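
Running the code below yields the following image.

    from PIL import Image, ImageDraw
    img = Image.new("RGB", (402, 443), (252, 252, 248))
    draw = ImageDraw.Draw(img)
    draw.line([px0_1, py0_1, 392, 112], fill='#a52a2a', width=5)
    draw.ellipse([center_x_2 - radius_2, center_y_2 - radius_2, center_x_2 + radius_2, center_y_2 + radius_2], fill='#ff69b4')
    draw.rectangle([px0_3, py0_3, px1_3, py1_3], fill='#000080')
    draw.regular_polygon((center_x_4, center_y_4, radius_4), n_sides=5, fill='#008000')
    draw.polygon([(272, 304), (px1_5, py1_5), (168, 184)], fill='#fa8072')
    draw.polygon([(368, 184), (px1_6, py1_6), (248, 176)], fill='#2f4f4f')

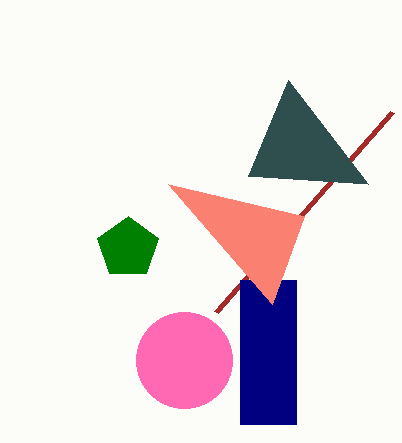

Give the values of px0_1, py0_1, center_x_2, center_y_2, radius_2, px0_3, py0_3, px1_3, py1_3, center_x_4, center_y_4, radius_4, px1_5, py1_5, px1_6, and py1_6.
px0_1 = 216; py0_1 = 312; center_x_2 = 184; center_y_2 = 360; radius_2 = 48; px0_3 = 240; py0_3 = 280; px1_3 = 296; py1_3 = 424; center_x_4 = 128; center_y_4 = 248; radius_4 = 32; px1_5 = 304; py1_5 = 216; px1_6 = 288; py1_6 = 80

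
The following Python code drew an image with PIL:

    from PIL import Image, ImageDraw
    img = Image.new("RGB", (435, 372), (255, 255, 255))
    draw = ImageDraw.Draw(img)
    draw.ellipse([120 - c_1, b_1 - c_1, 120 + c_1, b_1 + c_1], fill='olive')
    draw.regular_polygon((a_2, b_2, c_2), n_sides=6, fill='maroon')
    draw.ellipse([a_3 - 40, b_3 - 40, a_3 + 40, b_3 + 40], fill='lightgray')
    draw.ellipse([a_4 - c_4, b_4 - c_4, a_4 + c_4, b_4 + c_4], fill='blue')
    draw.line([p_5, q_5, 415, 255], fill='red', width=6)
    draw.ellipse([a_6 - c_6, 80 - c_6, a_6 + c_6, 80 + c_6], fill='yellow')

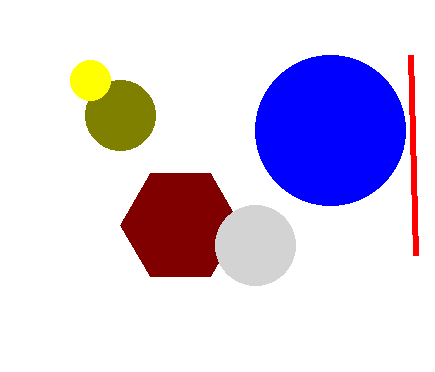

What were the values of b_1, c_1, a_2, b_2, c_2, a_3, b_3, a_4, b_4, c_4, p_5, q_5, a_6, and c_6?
b_1 = 115
c_1 = 35
a_2 = 180
b_2 = 225
c_2 = 60
a_3 = 255
b_3 = 245
a_4 = 330
b_4 = 130
c_4 = 75
p_5 = 410
q_5 = 55
a_6 = 90
c_6 = 20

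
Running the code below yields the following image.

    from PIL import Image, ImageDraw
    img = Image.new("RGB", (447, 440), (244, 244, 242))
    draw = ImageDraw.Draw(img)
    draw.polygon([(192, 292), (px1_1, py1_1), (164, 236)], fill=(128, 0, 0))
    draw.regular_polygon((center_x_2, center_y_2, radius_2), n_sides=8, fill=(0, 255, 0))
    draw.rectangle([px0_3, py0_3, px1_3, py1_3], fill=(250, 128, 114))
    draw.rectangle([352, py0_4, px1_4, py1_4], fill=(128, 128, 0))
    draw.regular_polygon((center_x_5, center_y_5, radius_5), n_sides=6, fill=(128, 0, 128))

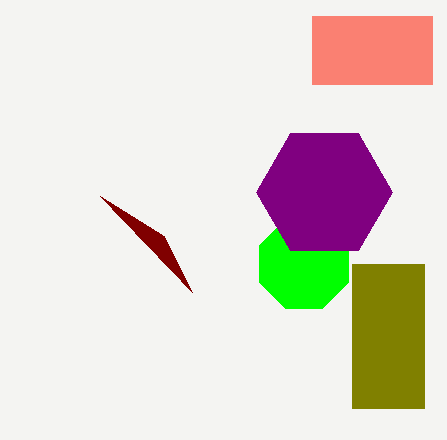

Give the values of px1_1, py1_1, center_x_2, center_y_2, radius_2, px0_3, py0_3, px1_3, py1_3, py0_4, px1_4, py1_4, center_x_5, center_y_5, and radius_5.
px1_1 = 100; py1_1 = 196; center_x_2 = 304; center_y_2 = 264; radius_2 = 48; px0_3 = 312; py0_3 = 16; px1_3 = 432; py1_3 = 84; py0_4 = 264; px1_4 = 424; py1_4 = 408; center_x_5 = 324; center_y_5 = 192; radius_5 = 68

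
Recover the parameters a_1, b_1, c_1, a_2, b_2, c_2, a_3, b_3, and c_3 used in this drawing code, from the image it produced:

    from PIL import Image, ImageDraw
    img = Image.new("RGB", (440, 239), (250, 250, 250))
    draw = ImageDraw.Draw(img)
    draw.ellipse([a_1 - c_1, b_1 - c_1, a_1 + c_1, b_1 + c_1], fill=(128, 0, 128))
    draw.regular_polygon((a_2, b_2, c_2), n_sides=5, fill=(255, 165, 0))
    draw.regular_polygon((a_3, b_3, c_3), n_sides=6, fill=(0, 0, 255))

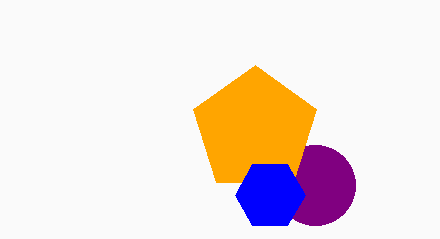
a_1 = 315; b_1 = 185; c_1 = 40; a_2 = 255; b_2 = 130; c_2 = 65; a_3 = 270; b_3 = 195; c_3 = 35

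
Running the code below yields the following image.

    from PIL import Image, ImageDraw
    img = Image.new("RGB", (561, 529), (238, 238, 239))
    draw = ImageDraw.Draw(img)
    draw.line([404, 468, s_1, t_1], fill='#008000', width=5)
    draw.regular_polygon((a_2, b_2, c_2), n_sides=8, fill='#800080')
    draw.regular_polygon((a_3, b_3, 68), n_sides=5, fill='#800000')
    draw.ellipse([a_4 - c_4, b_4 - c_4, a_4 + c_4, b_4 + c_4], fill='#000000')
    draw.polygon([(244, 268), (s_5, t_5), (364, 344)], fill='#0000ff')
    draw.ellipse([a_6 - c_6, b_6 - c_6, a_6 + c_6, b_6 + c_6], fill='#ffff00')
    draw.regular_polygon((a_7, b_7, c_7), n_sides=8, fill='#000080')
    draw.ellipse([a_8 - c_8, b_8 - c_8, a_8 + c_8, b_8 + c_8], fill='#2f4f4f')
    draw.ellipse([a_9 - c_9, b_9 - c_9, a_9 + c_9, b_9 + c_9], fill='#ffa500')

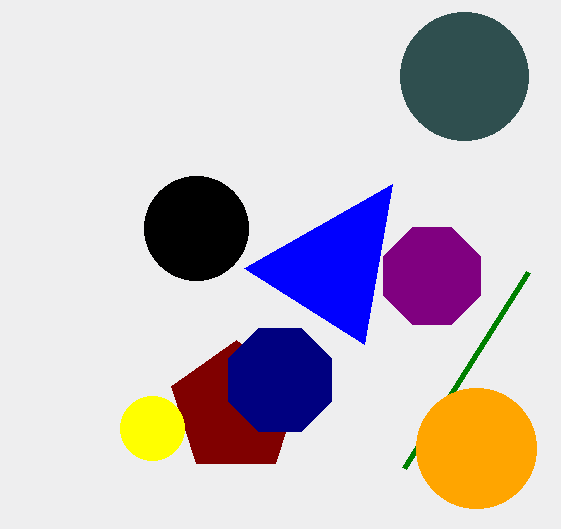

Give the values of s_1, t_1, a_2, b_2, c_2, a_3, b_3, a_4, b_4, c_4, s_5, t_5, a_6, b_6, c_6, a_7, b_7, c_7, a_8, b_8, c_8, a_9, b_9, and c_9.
s_1 = 528, t_1 = 272, a_2 = 432, b_2 = 276, c_2 = 52, a_3 = 236, b_3 = 408, a_4 = 196, b_4 = 228, c_4 = 52, s_5 = 392, t_5 = 184, a_6 = 152, b_6 = 428, c_6 = 32, a_7 = 280, b_7 = 380, c_7 = 56, a_8 = 464, b_8 = 76, c_8 = 64, a_9 = 476, b_9 = 448, c_9 = 60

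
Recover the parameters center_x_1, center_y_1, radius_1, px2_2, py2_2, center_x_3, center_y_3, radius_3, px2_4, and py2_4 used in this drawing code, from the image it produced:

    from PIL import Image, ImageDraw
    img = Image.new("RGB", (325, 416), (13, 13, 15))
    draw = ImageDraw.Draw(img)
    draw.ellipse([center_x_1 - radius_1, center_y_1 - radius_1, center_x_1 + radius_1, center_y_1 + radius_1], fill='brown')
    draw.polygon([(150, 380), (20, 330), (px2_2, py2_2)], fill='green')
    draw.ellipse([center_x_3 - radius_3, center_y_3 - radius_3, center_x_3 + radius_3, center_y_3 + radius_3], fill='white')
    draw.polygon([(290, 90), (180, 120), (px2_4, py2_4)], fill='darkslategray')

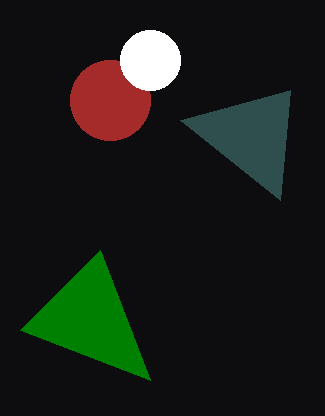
center_x_1 = 110
center_y_1 = 100
radius_1 = 40
px2_2 = 100
py2_2 = 250
center_x_3 = 150
center_y_3 = 60
radius_3 = 30
px2_4 = 280
py2_4 = 200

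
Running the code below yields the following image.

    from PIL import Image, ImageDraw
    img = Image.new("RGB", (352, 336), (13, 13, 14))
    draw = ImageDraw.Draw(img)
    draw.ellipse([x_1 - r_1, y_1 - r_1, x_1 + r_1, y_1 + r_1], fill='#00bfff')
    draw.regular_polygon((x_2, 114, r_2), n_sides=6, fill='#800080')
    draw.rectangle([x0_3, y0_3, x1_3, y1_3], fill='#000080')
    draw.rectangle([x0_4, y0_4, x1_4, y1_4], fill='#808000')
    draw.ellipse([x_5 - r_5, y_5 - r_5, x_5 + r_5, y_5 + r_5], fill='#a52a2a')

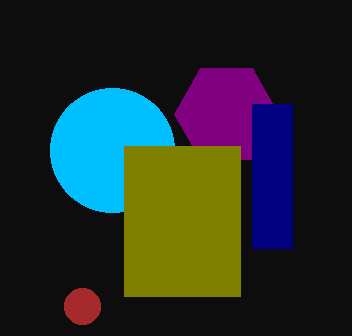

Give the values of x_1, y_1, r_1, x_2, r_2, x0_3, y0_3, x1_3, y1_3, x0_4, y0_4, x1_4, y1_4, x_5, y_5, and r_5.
x_1 = 112; y_1 = 150; r_1 = 62; x_2 = 226; r_2 = 52; x0_3 = 252; y0_3 = 104; x1_3 = 292; y1_3 = 248; x0_4 = 124; y0_4 = 146; x1_4 = 240; y1_4 = 296; x_5 = 82; y_5 = 306; r_5 = 18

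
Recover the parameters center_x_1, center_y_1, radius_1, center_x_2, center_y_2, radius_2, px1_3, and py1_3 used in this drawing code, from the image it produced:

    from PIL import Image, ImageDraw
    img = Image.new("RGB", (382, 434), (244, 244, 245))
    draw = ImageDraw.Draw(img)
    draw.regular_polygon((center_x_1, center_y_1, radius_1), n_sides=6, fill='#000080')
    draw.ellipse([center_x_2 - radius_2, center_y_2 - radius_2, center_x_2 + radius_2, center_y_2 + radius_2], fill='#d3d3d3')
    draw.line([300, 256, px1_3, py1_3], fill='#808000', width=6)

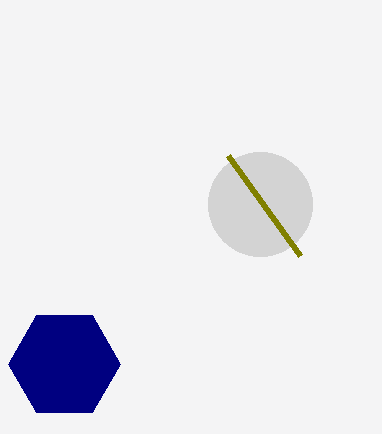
center_x_1 = 64; center_y_1 = 364; radius_1 = 56; center_x_2 = 260; center_y_2 = 204; radius_2 = 52; px1_3 = 228; py1_3 = 156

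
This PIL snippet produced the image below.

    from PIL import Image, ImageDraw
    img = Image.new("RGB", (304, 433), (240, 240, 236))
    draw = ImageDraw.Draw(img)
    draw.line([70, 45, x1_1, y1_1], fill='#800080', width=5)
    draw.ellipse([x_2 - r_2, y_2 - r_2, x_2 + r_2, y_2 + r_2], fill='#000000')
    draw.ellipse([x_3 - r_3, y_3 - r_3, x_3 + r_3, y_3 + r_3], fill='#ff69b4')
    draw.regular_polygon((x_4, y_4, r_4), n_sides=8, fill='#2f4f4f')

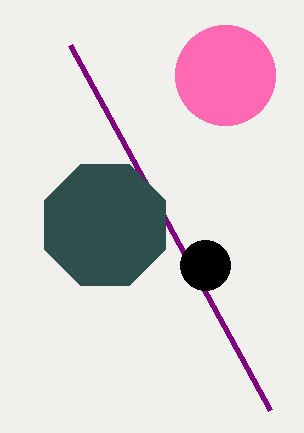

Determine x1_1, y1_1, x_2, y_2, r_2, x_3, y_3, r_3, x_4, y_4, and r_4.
x1_1 = 270, y1_1 = 410, x_2 = 205, y_2 = 265, r_2 = 25, x_3 = 225, y_3 = 75, r_3 = 50, x_4 = 105, y_4 = 225, r_4 = 65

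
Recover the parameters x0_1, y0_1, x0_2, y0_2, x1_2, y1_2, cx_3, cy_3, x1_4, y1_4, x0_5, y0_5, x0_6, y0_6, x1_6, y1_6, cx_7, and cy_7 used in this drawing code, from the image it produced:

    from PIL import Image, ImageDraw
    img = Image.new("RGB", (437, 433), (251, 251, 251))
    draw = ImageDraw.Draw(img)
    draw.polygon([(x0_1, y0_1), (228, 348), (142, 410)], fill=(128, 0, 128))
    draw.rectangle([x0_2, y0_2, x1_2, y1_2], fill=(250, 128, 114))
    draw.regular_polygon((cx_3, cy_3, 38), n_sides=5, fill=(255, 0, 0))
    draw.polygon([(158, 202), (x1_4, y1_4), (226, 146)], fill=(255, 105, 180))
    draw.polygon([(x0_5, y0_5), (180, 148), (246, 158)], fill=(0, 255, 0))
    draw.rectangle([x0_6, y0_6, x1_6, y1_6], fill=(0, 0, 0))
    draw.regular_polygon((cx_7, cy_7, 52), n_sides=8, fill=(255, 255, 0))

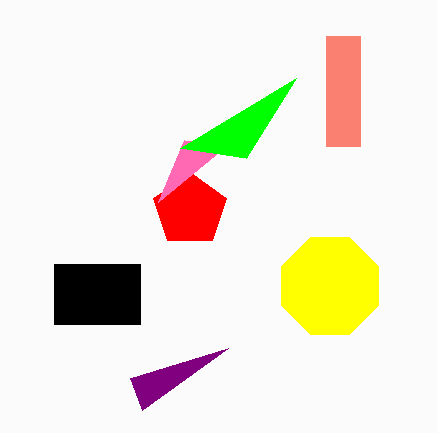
x0_1 = 130, y0_1 = 378, x0_2 = 326, y0_2 = 36, x1_2 = 360, y1_2 = 146, cx_3 = 190, cy_3 = 210, x1_4 = 184, y1_4 = 140, x0_5 = 296, y0_5 = 78, x0_6 = 54, y0_6 = 264, x1_6 = 140, y1_6 = 324, cx_7 = 330, cy_7 = 286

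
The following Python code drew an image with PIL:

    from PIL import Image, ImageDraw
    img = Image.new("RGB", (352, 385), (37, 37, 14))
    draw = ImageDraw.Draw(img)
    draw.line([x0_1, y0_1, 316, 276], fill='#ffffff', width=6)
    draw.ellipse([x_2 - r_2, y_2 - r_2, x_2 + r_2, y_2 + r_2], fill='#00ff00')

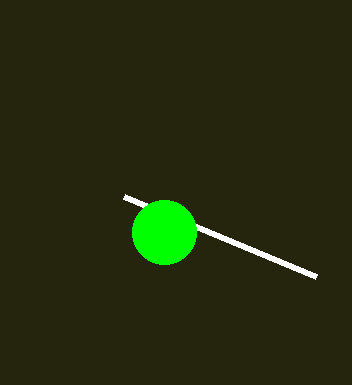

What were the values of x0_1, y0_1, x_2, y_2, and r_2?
x0_1 = 124, y0_1 = 196, x_2 = 164, y_2 = 232, r_2 = 32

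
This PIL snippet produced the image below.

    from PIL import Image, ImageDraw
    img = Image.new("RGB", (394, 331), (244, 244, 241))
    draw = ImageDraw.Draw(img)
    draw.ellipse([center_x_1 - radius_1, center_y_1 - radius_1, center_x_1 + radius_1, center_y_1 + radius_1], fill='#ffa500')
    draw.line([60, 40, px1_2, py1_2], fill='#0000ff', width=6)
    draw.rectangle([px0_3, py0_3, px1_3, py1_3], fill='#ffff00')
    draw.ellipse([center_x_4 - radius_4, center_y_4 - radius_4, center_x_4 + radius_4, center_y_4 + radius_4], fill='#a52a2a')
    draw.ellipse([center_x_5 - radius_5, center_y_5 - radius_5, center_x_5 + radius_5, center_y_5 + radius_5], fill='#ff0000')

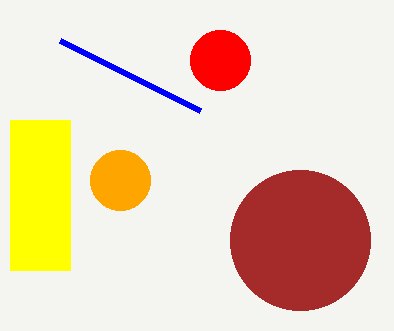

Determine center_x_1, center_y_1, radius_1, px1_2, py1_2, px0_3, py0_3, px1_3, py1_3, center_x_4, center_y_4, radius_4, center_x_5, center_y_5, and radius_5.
center_x_1 = 120
center_y_1 = 180
radius_1 = 30
px1_2 = 200
py1_2 = 110
px0_3 = 10
py0_3 = 120
px1_3 = 70
py1_3 = 270
center_x_4 = 300
center_y_4 = 240
radius_4 = 70
center_x_5 = 220
center_y_5 = 60
radius_5 = 30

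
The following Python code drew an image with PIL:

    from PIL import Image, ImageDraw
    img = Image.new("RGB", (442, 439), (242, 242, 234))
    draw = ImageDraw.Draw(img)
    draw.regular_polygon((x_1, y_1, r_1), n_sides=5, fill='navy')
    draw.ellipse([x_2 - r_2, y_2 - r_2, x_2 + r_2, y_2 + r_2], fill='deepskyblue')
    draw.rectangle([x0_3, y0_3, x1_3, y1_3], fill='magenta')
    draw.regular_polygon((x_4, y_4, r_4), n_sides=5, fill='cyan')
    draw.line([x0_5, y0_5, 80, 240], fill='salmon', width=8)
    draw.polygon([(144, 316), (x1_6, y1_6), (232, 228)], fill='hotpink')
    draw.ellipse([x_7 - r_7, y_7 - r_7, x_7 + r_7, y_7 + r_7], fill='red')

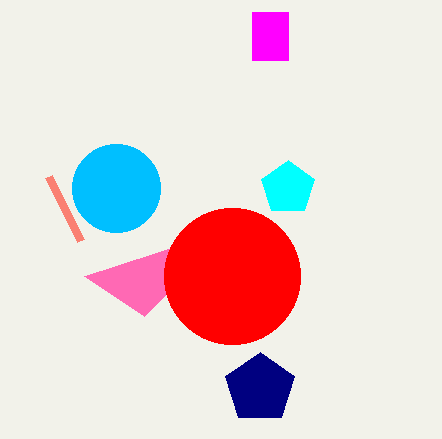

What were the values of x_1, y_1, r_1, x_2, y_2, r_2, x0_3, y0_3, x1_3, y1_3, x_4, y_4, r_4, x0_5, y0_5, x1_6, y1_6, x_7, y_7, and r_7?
x_1 = 260
y_1 = 388
r_1 = 36
x_2 = 116
y_2 = 188
r_2 = 44
x0_3 = 252
y0_3 = 12
x1_3 = 288
y1_3 = 60
x_4 = 288
y_4 = 188
r_4 = 28
x0_5 = 48
y0_5 = 176
x1_6 = 84
y1_6 = 276
x_7 = 232
y_7 = 276
r_7 = 68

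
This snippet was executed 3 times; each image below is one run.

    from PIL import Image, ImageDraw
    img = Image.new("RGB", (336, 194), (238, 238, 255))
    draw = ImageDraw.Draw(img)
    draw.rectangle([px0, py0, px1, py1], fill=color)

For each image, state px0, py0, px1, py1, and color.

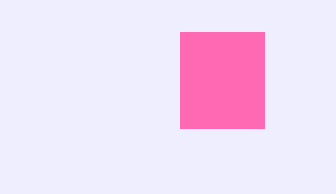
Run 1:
px0 = 180, py0 = 32, px1 = 264, py1 = 128, color = 'hotpink'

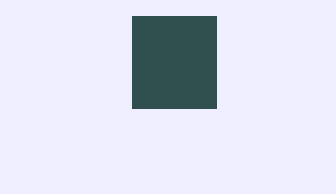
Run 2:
px0 = 132
py0 = 16
px1 = 216
py1 = 108
color = 'darkslategray'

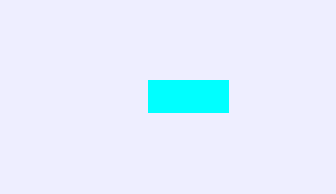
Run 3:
px0 = 148
py0 = 80
px1 = 228
py1 = 112
color = 'cyan'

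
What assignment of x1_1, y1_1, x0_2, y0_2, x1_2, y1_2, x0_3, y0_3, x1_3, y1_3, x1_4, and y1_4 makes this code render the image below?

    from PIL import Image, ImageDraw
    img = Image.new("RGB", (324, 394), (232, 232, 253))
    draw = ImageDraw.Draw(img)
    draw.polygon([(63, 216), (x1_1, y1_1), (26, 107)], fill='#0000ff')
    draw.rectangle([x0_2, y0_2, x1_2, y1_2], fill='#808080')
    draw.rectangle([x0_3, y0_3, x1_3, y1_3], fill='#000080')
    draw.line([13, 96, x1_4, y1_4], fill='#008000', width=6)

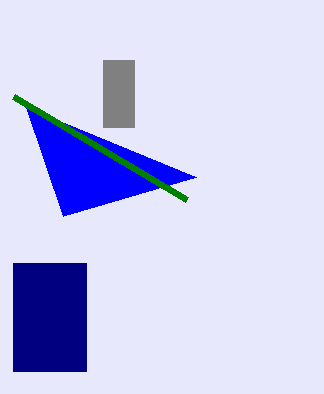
x1_1 = 196
y1_1 = 177
x0_2 = 103
y0_2 = 60
x1_2 = 134
y1_2 = 127
x0_3 = 13
y0_3 = 263
x1_3 = 86
y1_3 = 371
x1_4 = 186
y1_4 = 199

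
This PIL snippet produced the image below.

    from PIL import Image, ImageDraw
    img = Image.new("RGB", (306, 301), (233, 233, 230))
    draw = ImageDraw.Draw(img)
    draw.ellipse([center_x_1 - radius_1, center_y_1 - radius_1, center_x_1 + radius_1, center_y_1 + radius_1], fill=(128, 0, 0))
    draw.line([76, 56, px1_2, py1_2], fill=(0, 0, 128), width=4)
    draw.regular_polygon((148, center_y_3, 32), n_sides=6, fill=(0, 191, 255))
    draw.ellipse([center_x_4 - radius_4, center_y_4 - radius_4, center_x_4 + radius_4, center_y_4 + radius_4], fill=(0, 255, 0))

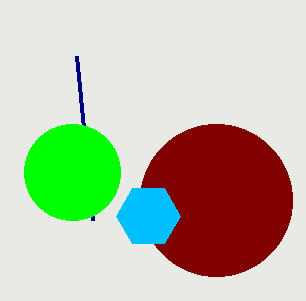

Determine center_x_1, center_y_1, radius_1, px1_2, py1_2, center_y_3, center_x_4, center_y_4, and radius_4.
center_x_1 = 216; center_y_1 = 200; radius_1 = 76; px1_2 = 92; py1_2 = 220; center_y_3 = 216; center_x_4 = 72; center_y_4 = 172; radius_4 = 48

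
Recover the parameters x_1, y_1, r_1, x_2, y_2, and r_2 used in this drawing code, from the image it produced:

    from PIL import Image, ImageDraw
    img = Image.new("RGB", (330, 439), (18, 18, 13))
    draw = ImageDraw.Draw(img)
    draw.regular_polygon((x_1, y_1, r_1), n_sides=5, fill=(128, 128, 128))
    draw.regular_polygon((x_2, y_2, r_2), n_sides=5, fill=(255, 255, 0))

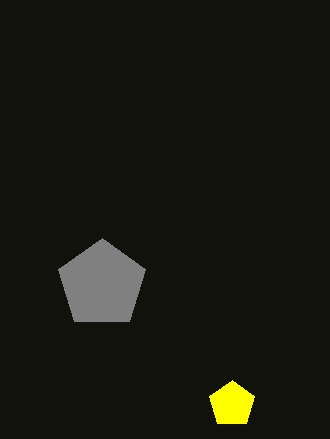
x_1 = 102
y_1 = 284
r_1 = 46
x_2 = 232
y_2 = 404
r_2 = 24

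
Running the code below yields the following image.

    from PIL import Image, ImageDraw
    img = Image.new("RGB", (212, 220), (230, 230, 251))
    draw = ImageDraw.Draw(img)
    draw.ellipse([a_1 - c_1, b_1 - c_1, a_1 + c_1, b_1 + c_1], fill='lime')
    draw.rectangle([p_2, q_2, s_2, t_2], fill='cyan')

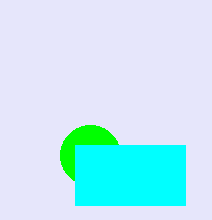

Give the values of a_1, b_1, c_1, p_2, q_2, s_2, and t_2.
a_1 = 90, b_1 = 155, c_1 = 30, p_2 = 75, q_2 = 145, s_2 = 185, t_2 = 205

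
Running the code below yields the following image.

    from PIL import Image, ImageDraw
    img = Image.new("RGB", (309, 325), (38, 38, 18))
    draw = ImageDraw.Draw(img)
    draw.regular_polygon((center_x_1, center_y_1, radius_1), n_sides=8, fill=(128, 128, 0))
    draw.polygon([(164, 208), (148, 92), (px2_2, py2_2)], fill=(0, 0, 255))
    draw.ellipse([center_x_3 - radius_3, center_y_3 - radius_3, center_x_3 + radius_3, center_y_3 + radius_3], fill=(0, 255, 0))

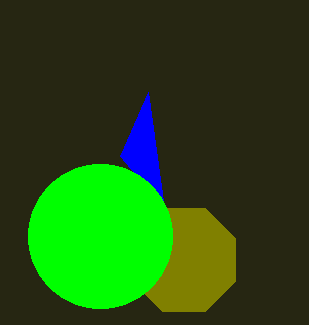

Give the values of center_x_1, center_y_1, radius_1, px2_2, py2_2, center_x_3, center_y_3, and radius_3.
center_x_1 = 184
center_y_1 = 260
radius_1 = 56
px2_2 = 120
py2_2 = 156
center_x_3 = 100
center_y_3 = 236
radius_3 = 72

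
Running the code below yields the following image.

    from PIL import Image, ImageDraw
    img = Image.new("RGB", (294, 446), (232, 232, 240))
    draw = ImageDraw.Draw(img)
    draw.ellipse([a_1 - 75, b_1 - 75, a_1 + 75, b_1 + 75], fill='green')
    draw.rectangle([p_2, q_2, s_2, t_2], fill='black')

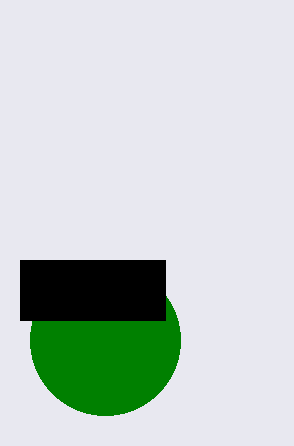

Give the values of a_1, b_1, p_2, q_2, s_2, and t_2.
a_1 = 105
b_1 = 340
p_2 = 20
q_2 = 260
s_2 = 165
t_2 = 320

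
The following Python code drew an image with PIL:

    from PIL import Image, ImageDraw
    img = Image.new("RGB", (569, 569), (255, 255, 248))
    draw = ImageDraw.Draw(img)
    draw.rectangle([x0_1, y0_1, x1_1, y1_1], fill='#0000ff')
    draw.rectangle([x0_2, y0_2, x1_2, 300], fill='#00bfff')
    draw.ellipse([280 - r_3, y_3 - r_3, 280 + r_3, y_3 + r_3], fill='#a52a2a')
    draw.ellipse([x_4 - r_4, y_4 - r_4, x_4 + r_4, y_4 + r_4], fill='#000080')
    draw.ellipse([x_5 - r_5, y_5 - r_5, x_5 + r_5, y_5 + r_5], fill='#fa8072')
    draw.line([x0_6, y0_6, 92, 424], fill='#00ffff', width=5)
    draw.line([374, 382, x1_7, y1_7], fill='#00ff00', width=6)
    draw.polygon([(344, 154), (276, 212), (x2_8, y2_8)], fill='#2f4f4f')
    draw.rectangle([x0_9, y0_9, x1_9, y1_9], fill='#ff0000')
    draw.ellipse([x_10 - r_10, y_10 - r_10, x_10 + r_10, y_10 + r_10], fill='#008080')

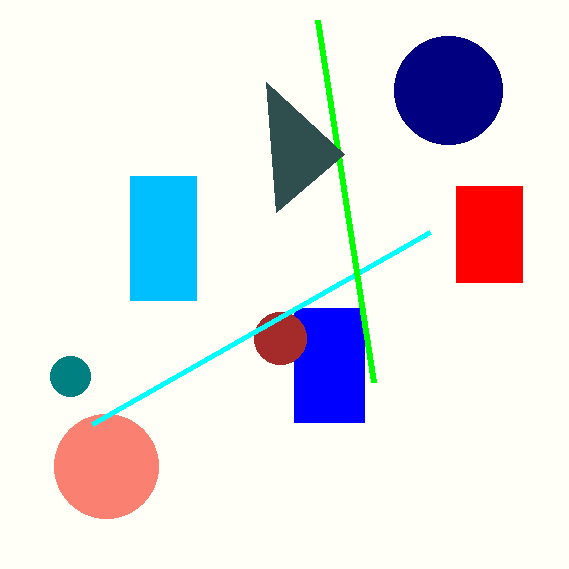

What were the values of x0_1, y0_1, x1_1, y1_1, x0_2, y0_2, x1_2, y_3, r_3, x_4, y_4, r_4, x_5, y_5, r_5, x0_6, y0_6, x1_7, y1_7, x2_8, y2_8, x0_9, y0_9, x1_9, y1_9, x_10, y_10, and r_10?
x0_1 = 294, y0_1 = 308, x1_1 = 364, y1_1 = 422, x0_2 = 130, y0_2 = 176, x1_2 = 196, y_3 = 338, r_3 = 26, x_4 = 448, y_4 = 90, r_4 = 54, x_5 = 106, y_5 = 466, r_5 = 52, x0_6 = 430, y0_6 = 232, x1_7 = 318, y1_7 = 20, x2_8 = 266, y2_8 = 82, x0_9 = 456, y0_9 = 186, x1_9 = 522, y1_9 = 282, x_10 = 70, y_10 = 376, r_10 = 20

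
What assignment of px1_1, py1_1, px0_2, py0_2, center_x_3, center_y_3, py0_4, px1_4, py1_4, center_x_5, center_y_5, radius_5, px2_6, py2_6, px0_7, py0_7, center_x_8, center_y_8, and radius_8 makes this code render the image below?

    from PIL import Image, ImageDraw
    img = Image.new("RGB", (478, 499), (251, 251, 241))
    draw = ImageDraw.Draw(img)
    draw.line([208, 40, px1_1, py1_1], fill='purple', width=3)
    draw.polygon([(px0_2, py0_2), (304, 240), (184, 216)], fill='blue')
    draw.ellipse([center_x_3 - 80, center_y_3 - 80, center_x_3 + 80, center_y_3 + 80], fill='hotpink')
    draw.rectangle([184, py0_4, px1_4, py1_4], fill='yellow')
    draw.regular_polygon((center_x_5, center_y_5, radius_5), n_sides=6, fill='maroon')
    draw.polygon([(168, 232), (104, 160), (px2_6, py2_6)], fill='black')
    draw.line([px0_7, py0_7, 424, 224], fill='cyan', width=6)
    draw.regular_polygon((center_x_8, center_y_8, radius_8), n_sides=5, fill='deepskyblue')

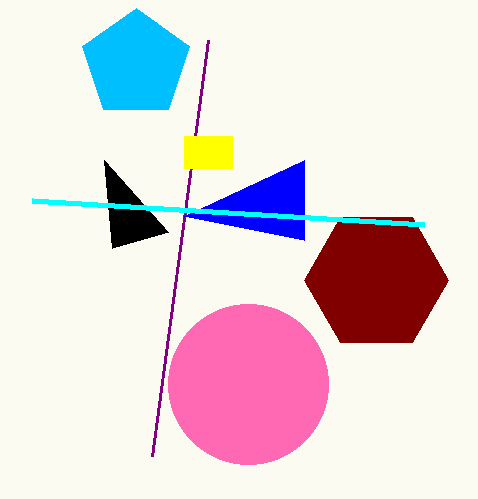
px1_1 = 152
py1_1 = 456
px0_2 = 304
py0_2 = 160
center_x_3 = 248
center_y_3 = 384
py0_4 = 136
px1_4 = 232
py1_4 = 168
center_x_5 = 376
center_y_5 = 280
radius_5 = 72
px2_6 = 112
py2_6 = 248
px0_7 = 32
py0_7 = 200
center_x_8 = 136
center_y_8 = 64
radius_8 = 56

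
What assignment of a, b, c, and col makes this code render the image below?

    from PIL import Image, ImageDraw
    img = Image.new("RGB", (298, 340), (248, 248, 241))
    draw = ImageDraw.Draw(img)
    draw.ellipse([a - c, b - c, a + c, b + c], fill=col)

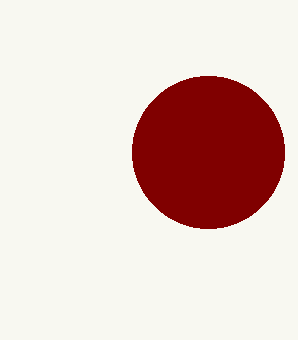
a = 208; b = 152; c = 76; col = 'maroon'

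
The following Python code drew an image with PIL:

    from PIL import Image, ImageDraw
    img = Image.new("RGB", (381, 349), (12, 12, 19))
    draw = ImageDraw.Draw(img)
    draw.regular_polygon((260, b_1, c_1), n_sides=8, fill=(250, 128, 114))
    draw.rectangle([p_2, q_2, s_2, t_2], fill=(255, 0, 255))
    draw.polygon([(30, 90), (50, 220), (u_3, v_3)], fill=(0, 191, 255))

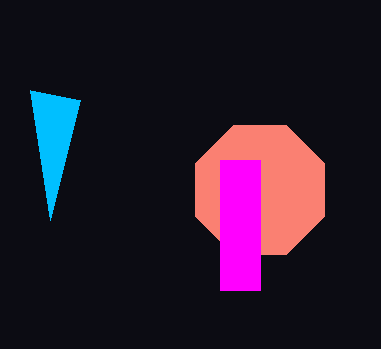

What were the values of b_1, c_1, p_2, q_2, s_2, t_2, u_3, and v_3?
b_1 = 190
c_1 = 70
p_2 = 220
q_2 = 160
s_2 = 260
t_2 = 290
u_3 = 80
v_3 = 100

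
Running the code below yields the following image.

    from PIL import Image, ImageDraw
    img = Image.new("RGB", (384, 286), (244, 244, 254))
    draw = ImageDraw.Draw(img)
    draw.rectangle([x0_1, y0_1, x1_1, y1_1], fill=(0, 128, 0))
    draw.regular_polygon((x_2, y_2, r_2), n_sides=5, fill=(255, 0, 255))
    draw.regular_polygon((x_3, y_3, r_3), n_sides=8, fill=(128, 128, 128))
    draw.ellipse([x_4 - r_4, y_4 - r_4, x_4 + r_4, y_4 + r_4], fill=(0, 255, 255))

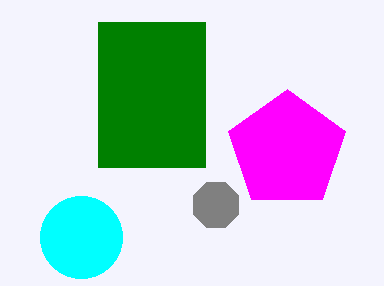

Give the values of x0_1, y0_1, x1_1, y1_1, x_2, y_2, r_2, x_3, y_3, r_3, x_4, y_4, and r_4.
x0_1 = 98; y0_1 = 22; x1_1 = 205; y1_1 = 167; x_2 = 287; y_2 = 150; r_2 = 61; x_3 = 216; y_3 = 205; r_3 = 24; x_4 = 81; y_4 = 237; r_4 = 41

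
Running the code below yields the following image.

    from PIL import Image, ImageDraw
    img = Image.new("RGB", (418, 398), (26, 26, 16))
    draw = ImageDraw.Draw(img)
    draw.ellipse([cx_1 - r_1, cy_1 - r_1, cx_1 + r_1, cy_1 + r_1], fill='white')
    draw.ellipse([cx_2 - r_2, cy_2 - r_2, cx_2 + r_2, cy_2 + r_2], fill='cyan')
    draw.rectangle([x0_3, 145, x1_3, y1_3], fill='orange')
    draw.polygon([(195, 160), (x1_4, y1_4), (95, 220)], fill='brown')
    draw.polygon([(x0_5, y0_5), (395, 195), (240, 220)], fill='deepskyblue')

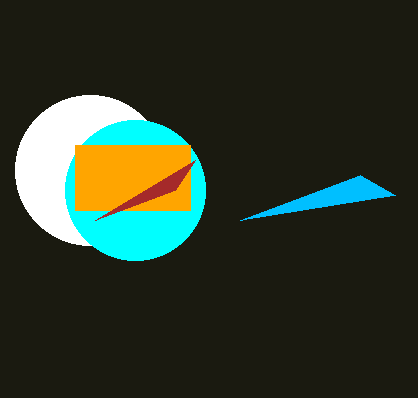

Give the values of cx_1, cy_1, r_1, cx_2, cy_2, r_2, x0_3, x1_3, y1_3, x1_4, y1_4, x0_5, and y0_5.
cx_1 = 90; cy_1 = 170; r_1 = 75; cx_2 = 135; cy_2 = 190; r_2 = 70; x0_3 = 75; x1_3 = 190; y1_3 = 210; x1_4 = 175; y1_4 = 190; x0_5 = 360; y0_5 = 175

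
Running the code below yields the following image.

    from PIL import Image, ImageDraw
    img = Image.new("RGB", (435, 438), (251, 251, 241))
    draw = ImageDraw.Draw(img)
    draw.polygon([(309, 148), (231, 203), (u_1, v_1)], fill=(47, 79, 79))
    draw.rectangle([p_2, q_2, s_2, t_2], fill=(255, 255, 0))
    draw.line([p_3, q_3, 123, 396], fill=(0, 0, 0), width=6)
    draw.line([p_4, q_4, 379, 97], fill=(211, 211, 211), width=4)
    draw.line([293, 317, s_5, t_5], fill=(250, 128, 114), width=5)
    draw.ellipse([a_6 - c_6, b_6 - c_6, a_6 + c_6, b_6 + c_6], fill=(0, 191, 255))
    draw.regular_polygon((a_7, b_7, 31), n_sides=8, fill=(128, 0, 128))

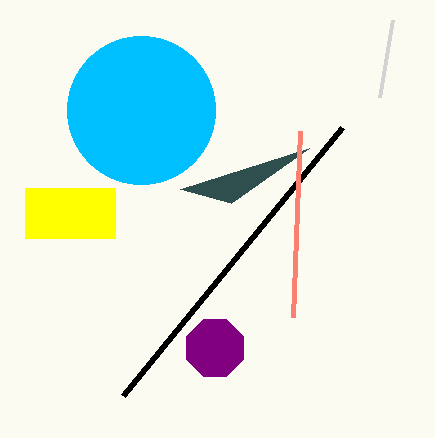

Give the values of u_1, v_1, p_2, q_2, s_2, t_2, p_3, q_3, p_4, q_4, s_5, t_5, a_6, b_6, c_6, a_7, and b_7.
u_1 = 180, v_1 = 189, p_2 = 25, q_2 = 188, s_2 = 115, t_2 = 238, p_3 = 342, q_3 = 128, p_4 = 392, q_4 = 20, s_5 = 300, t_5 = 131, a_6 = 141, b_6 = 110, c_6 = 74, a_7 = 215, b_7 = 348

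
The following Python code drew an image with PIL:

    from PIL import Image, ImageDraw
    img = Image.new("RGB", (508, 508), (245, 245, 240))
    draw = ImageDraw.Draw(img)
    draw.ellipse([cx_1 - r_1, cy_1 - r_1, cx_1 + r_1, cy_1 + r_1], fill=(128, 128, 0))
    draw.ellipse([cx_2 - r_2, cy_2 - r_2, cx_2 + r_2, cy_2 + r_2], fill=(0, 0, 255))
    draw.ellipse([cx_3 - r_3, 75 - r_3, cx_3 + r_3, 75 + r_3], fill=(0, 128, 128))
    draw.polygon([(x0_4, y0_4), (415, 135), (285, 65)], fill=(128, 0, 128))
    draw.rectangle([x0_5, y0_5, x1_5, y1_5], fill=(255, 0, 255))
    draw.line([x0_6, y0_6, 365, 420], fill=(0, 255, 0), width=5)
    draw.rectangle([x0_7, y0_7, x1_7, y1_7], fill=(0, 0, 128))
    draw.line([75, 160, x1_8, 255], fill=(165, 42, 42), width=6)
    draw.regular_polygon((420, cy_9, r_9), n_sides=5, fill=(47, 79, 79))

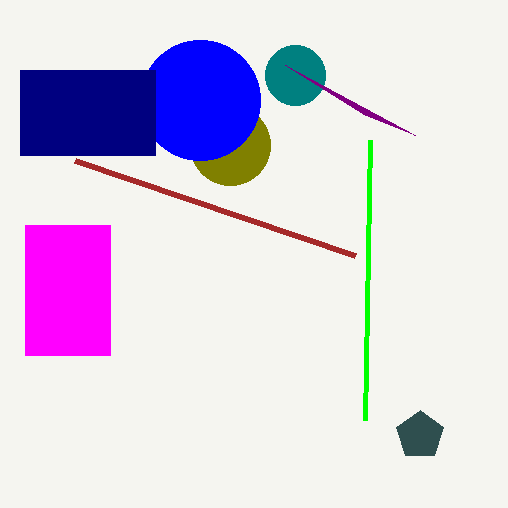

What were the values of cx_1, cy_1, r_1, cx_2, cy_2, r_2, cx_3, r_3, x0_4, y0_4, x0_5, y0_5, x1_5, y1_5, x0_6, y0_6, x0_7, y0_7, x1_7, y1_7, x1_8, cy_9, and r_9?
cx_1 = 230; cy_1 = 145; r_1 = 40; cx_2 = 200; cy_2 = 100; r_2 = 60; cx_3 = 295; r_3 = 30; x0_4 = 365; y0_4 = 115; x0_5 = 25; y0_5 = 225; x1_5 = 110; y1_5 = 355; x0_6 = 370; y0_6 = 140; x0_7 = 20; y0_7 = 70; x1_7 = 155; y1_7 = 155; x1_8 = 355; cy_9 = 435; r_9 = 25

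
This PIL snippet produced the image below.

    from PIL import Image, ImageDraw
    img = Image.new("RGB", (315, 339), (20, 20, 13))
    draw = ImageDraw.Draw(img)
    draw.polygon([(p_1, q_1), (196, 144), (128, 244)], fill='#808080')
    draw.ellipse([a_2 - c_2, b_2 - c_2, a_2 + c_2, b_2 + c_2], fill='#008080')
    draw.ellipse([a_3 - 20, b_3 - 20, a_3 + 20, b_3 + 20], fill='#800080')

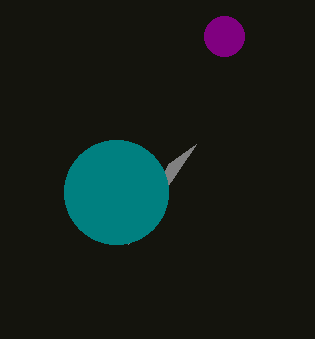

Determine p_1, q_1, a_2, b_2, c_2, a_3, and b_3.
p_1 = 168
q_1 = 164
a_2 = 116
b_2 = 192
c_2 = 52
a_3 = 224
b_3 = 36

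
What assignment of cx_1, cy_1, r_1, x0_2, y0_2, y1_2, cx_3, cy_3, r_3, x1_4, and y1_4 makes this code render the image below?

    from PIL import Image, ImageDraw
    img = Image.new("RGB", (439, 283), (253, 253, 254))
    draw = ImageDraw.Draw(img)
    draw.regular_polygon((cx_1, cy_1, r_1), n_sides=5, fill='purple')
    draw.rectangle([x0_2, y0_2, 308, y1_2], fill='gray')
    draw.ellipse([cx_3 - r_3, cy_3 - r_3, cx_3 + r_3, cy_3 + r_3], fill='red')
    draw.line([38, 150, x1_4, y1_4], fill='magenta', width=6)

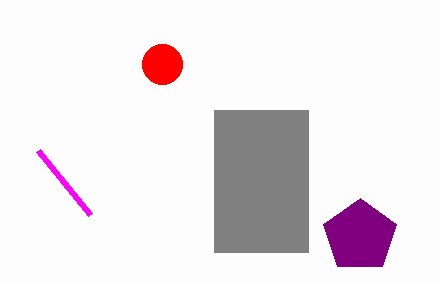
cx_1 = 360, cy_1 = 236, r_1 = 38, x0_2 = 214, y0_2 = 110, y1_2 = 252, cx_3 = 162, cy_3 = 64, r_3 = 20, x1_4 = 90, y1_4 = 214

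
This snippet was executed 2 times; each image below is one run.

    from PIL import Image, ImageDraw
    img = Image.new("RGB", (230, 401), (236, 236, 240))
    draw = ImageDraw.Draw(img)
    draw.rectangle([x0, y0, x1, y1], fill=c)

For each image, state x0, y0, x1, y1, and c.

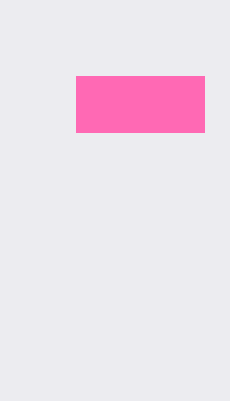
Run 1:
x0 = 76
y0 = 76
x1 = 204
y1 = 132
c = 'hotpink'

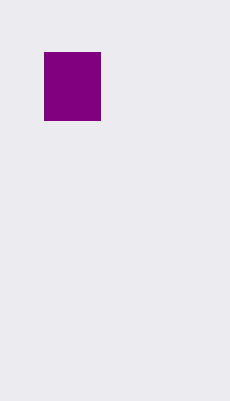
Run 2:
x0 = 44
y0 = 52
x1 = 100
y1 = 120
c = 'purple'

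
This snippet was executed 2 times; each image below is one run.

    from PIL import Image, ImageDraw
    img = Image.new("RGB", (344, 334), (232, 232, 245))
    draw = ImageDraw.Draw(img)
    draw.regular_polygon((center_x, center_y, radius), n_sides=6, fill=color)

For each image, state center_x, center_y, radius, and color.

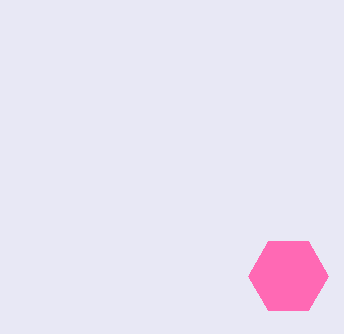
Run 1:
center_x = 288; center_y = 276; radius = 40; color = 'hotpink'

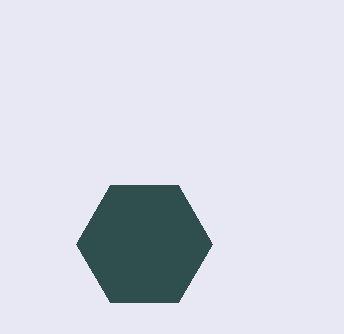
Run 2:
center_x = 144
center_y = 244
radius = 68
color = 'darkslategray'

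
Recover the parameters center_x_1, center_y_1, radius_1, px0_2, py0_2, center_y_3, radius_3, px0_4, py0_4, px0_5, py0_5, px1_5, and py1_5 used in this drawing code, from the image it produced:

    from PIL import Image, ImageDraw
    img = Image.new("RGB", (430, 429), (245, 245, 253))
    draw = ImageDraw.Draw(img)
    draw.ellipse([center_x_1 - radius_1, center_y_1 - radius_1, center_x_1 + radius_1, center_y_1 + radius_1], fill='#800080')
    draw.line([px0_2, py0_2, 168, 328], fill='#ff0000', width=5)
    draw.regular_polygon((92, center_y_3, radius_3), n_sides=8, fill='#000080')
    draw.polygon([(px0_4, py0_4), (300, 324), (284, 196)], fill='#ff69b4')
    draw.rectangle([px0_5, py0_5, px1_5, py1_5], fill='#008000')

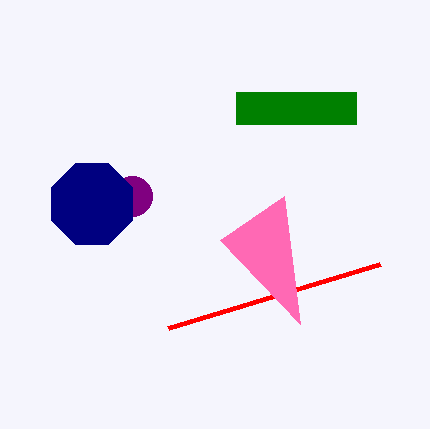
center_x_1 = 132; center_y_1 = 196; radius_1 = 20; px0_2 = 380; py0_2 = 264; center_y_3 = 204; radius_3 = 44; px0_4 = 220; py0_4 = 240; px0_5 = 236; py0_5 = 92; px1_5 = 356; py1_5 = 124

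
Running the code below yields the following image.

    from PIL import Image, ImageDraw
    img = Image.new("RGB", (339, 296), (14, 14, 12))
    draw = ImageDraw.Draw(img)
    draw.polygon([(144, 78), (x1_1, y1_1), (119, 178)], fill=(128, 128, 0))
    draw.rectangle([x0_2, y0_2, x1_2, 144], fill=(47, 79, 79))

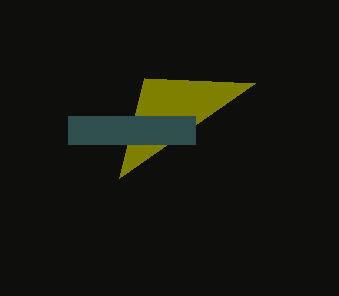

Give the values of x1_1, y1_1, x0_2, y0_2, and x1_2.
x1_1 = 255
y1_1 = 83
x0_2 = 68
y0_2 = 116
x1_2 = 195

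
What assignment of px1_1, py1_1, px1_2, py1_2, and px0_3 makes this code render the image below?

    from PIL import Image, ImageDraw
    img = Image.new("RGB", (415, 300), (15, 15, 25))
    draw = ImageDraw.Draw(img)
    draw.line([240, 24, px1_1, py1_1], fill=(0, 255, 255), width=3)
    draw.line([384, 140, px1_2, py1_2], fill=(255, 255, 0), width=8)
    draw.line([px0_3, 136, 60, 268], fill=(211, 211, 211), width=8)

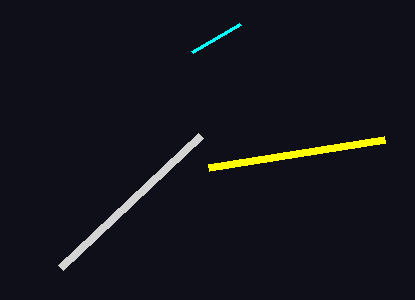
px1_1 = 192
py1_1 = 52
px1_2 = 208
py1_2 = 168
px0_3 = 200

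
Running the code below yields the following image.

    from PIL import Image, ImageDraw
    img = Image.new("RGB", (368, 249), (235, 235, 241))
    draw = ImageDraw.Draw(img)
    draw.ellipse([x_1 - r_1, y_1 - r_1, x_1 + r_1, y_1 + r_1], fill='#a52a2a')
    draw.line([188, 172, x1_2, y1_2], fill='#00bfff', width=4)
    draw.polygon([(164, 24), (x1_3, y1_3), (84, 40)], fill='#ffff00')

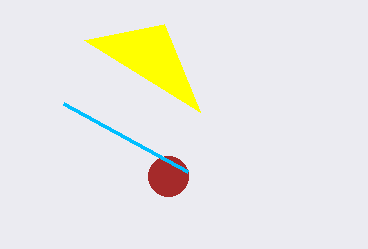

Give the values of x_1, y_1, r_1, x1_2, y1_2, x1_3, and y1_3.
x_1 = 168, y_1 = 176, r_1 = 20, x1_2 = 64, y1_2 = 104, x1_3 = 200, y1_3 = 112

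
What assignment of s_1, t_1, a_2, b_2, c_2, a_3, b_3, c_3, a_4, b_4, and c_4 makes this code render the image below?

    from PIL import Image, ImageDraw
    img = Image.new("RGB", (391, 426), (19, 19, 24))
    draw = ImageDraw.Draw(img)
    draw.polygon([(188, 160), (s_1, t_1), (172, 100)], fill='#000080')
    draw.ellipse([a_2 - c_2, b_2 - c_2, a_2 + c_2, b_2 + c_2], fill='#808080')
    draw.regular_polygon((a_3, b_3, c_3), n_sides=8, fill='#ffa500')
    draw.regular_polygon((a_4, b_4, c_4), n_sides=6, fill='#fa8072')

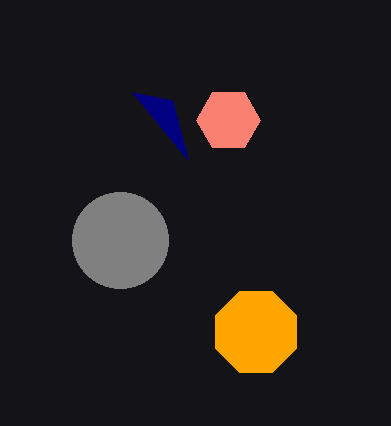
s_1 = 132
t_1 = 92
a_2 = 120
b_2 = 240
c_2 = 48
a_3 = 256
b_3 = 332
c_3 = 44
a_4 = 228
b_4 = 120
c_4 = 32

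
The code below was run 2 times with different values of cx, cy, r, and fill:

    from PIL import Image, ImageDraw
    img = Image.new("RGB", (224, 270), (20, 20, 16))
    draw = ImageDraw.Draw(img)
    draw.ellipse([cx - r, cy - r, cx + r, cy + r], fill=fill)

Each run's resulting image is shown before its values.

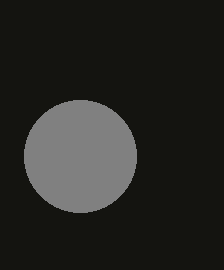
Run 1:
cx = 80
cy = 156
r = 56
fill = 'gray'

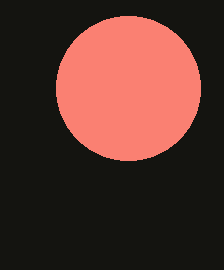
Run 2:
cx = 128
cy = 88
r = 72
fill = 'salmon'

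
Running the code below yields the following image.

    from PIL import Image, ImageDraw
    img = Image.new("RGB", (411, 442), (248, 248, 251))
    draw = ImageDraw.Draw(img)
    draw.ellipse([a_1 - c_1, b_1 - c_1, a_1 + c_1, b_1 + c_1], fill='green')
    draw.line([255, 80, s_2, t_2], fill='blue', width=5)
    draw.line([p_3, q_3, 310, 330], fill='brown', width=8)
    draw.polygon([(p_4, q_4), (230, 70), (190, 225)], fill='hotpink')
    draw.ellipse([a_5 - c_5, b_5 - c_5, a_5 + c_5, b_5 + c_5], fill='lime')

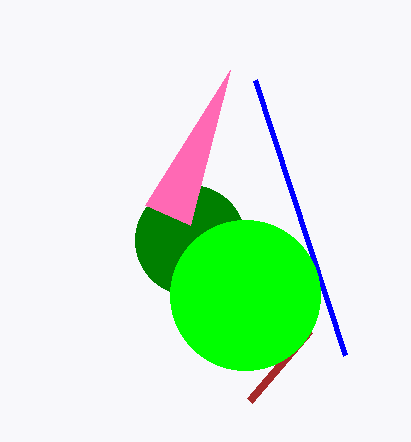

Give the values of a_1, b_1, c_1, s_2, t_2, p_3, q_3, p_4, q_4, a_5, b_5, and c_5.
a_1 = 190, b_1 = 240, c_1 = 55, s_2 = 345, t_2 = 355, p_3 = 250, q_3 = 400, p_4 = 145, q_4 = 205, a_5 = 245, b_5 = 295, c_5 = 75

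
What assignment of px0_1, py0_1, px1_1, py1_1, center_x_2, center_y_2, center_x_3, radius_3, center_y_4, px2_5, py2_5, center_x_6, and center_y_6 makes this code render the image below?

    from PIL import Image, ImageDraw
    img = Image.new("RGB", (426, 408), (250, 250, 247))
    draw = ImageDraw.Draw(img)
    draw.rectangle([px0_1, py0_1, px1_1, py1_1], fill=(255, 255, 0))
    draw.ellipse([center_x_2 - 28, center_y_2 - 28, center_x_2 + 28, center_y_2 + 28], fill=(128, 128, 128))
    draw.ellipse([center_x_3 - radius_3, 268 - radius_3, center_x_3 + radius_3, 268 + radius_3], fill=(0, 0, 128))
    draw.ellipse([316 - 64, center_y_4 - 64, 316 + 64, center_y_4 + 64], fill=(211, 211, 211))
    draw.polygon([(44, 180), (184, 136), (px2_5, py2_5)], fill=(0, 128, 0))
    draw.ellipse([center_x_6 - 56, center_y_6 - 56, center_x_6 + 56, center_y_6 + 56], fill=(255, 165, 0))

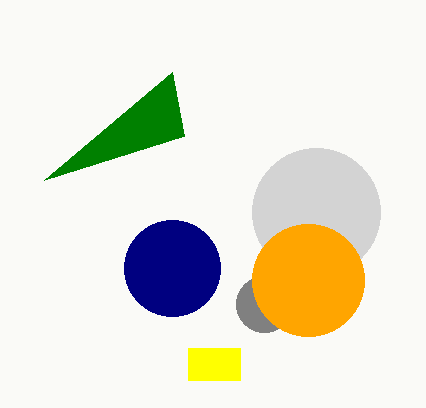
px0_1 = 188; py0_1 = 348; px1_1 = 240; py1_1 = 380; center_x_2 = 264; center_y_2 = 304; center_x_3 = 172; radius_3 = 48; center_y_4 = 212; px2_5 = 172; py2_5 = 72; center_x_6 = 308; center_y_6 = 280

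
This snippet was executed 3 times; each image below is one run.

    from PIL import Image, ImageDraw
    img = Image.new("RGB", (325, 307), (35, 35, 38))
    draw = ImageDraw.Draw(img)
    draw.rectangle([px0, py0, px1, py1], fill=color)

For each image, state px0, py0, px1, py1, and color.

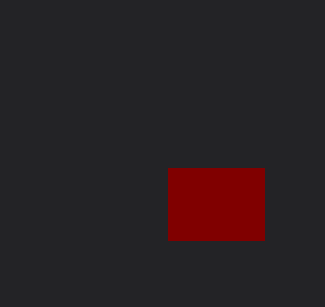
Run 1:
px0 = 168, py0 = 168, px1 = 264, py1 = 240, color = 'maroon'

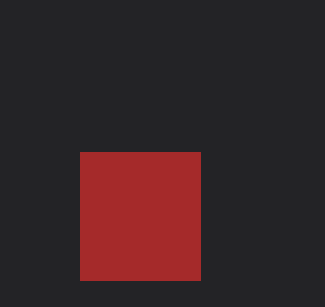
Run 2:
px0 = 80
py0 = 152
px1 = 200
py1 = 280
color = 'brown'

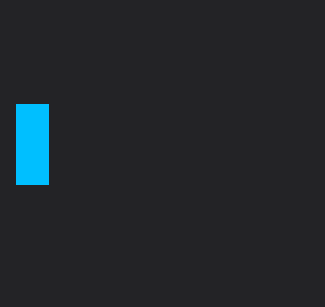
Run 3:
px0 = 16; py0 = 104; px1 = 48; py1 = 184; color = 'deepskyblue'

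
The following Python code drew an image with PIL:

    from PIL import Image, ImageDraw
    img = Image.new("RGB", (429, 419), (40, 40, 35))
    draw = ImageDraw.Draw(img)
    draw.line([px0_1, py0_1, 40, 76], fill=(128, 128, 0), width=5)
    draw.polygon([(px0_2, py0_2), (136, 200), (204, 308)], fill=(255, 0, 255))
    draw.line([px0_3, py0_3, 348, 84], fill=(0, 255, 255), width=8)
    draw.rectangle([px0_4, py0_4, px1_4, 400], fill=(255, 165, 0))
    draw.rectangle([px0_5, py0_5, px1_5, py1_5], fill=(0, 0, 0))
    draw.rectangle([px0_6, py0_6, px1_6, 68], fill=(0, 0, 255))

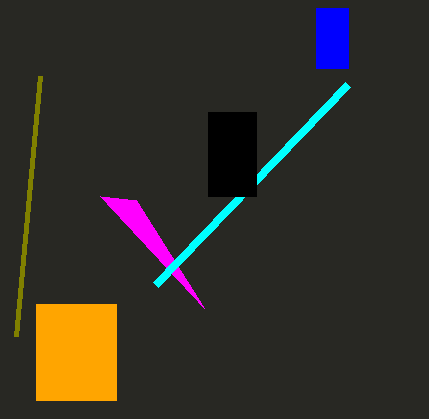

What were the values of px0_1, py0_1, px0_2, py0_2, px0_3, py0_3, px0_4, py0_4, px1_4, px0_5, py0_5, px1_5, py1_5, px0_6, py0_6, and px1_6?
px0_1 = 16
py0_1 = 336
px0_2 = 100
py0_2 = 196
px0_3 = 156
py0_3 = 284
px0_4 = 36
py0_4 = 304
px1_4 = 116
px0_5 = 208
py0_5 = 112
px1_5 = 256
py1_5 = 196
px0_6 = 316
py0_6 = 8
px1_6 = 348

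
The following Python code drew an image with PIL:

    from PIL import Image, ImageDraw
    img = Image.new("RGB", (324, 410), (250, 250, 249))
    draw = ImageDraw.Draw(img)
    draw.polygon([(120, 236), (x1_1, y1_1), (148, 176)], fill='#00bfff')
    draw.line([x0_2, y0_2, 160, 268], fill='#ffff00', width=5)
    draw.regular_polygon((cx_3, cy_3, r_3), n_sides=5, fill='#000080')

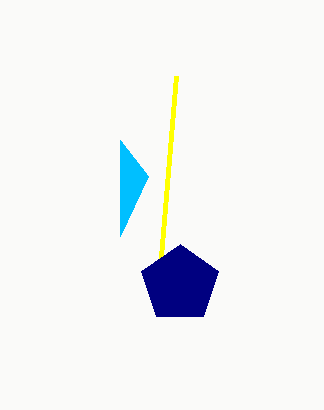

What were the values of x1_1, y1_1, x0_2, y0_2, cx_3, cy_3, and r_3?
x1_1 = 120
y1_1 = 140
x0_2 = 176
y0_2 = 76
cx_3 = 180
cy_3 = 284
r_3 = 40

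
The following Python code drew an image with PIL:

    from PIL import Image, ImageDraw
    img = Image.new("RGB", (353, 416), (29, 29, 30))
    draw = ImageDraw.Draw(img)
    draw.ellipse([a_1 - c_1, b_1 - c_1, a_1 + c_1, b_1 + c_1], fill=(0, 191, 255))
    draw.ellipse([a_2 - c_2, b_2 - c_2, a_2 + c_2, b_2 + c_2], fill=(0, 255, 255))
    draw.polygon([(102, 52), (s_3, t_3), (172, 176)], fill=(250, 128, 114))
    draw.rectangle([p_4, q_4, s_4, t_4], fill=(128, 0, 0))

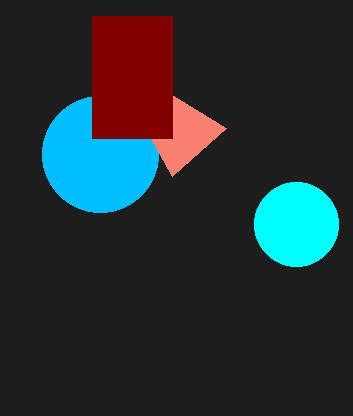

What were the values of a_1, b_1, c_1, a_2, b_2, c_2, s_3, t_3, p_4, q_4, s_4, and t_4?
a_1 = 100, b_1 = 154, c_1 = 58, a_2 = 296, b_2 = 224, c_2 = 42, s_3 = 226, t_3 = 128, p_4 = 92, q_4 = 16, s_4 = 172, t_4 = 138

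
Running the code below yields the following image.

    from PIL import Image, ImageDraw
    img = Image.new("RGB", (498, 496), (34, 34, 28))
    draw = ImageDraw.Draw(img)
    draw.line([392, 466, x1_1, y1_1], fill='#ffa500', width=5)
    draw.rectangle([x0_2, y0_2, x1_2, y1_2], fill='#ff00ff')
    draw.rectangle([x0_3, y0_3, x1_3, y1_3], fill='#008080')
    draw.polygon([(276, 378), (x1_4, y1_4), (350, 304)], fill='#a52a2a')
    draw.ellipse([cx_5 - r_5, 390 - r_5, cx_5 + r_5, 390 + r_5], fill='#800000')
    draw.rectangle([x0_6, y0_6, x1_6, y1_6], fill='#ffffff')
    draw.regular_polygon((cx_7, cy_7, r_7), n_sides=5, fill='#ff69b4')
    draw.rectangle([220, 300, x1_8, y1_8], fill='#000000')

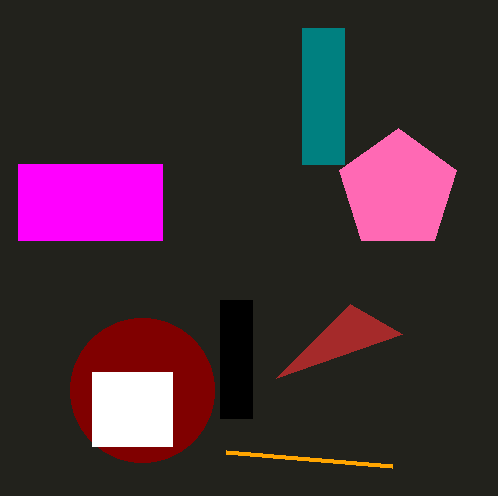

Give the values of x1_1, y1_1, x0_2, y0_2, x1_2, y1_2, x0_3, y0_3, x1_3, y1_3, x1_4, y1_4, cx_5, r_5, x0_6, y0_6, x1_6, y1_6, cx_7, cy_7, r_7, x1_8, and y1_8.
x1_1 = 226, y1_1 = 452, x0_2 = 18, y0_2 = 164, x1_2 = 162, y1_2 = 240, x0_3 = 302, y0_3 = 28, x1_3 = 344, y1_3 = 164, x1_4 = 402, y1_4 = 334, cx_5 = 142, r_5 = 72, x0_6 = 92, y0_6 = 372, x1_6 = 172, y1_6 = 446, cx_7 = 398, cy_7 = 190, r_7 = 62, x1_8 = 252, y1_8 = 418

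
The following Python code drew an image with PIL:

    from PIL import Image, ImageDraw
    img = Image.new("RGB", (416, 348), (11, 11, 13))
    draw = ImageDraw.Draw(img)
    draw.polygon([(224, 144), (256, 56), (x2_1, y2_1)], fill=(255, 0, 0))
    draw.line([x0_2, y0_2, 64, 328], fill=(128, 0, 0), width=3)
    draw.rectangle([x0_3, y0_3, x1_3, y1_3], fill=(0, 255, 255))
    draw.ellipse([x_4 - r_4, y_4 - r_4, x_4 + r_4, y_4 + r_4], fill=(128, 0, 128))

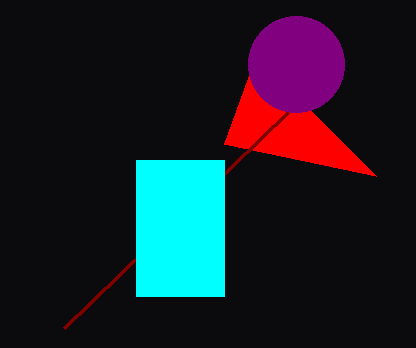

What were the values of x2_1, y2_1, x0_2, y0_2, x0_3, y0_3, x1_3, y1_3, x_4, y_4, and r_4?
x2_1 = 376; y2_1 = 176; x0_2 = 288; y0_2 = 112; x0_3 = 136; y0_3 = 160; x1_3 = 224; y1_3 = 296; x_4 = 296; y_4 = 64; r_4 = 48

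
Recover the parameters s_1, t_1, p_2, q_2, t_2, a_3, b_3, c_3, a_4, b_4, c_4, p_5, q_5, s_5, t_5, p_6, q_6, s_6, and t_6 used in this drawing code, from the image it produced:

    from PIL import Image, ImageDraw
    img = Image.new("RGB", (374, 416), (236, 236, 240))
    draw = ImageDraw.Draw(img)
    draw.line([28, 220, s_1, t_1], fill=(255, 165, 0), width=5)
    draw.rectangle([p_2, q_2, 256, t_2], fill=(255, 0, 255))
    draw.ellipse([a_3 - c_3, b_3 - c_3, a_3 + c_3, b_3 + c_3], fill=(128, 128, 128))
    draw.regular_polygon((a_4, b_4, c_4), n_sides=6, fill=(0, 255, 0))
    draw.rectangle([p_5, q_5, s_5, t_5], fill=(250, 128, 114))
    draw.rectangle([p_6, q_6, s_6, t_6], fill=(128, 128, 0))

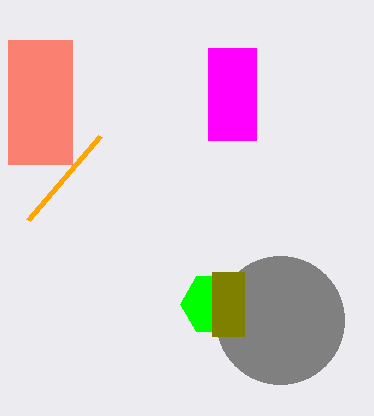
s_1 = 100, t_1 = 136, p_2 = 208, q_2 = 48, t_2 = 140, a_3 = 280, b_3 = 320, c_3 = 64, a_4 = 212, b_4 = 304, c_4 = 32, p_5 = 8, q_5 = 40, s_5 = 72, t_5 = 164, p_6 = 212, q_6 = 272, s_6 = 244, t_6 = 336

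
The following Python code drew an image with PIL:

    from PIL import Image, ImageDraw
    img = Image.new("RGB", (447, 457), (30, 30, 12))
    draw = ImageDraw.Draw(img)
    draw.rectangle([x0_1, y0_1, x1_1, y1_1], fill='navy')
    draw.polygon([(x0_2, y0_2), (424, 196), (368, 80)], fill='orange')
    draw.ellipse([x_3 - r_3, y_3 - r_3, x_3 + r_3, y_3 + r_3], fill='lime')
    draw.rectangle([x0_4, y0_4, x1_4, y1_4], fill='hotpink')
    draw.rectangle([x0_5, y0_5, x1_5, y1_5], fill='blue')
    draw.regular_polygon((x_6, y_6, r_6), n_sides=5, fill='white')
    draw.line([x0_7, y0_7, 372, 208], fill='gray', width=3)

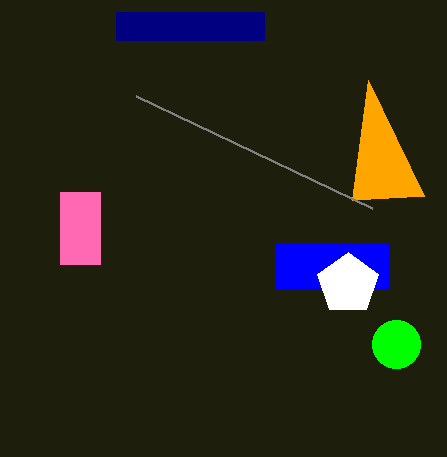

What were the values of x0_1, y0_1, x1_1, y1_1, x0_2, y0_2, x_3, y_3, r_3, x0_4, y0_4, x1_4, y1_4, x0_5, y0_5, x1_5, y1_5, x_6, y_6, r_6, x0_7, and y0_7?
x0_1 = 116
y0_1 = 12
x1_1 = 264
y1_1 = 40
x0_2 = 352
y0_2 = 200
x_3 = 396
y_3 = 344
r_3 = 24
x0_4 = 60
y0_4 = 192
x1_4 = 100
y1_4 = 264
x0_5 = 276
y0_5 = 244
x1_5 = 388
y1_5 = 288
x_6 = 348
y_6 = 284
r_6 = 32
x0_7 = 136
y0_7 = 96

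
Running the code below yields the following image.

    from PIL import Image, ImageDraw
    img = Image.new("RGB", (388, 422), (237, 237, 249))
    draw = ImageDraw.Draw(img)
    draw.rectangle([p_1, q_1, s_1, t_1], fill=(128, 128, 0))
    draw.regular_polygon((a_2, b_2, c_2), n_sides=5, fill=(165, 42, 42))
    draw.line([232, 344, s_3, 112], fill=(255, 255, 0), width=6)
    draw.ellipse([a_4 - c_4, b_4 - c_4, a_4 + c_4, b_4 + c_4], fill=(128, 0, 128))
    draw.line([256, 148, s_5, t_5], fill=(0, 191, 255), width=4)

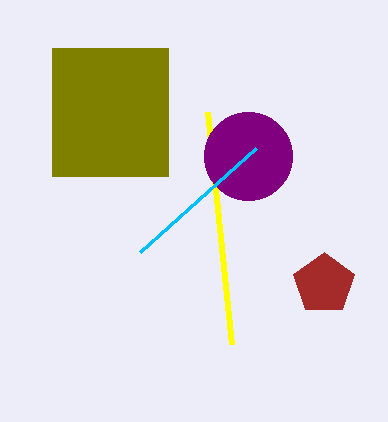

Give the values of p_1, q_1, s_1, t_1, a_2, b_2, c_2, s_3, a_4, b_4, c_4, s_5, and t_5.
p_1 = 52, q_1 = 48, s_1 = 168, t_1 = 176, a_2 = 324, b_2 = 284, c_2 = 32, s_3 = 208, a_4 = 248, b_4 = 156, c_4 = 44, s_5 = 140, t_5 = 252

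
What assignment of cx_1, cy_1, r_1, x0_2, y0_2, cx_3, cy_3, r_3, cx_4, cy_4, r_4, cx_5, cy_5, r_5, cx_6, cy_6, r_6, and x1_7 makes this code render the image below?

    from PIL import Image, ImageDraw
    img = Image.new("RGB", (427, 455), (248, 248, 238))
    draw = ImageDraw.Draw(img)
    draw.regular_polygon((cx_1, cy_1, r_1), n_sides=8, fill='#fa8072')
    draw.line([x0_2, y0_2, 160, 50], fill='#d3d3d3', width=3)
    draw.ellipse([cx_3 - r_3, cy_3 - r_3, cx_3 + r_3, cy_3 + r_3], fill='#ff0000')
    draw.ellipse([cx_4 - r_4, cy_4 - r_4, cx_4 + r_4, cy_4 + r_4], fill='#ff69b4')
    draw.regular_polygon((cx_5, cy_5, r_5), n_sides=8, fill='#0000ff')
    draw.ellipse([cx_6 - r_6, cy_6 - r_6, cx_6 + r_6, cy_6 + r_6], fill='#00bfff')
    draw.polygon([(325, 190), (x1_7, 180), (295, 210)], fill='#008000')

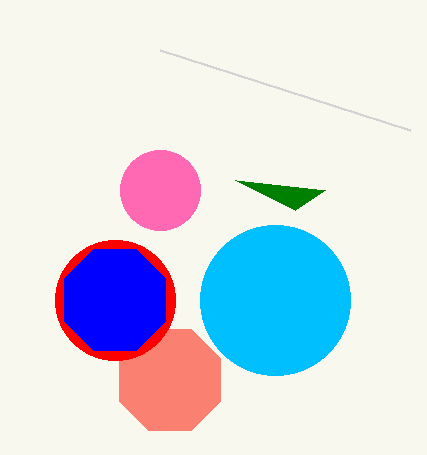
cx_1 = 170
cy_1 = 380
r_1 = 55
x0_2 = 410
y0_2 = 130
cx_3 = 115
cy_3 = 300
r_3 = 60
cx_4 = 160
cy_4 = 190
r_4 = 40
cx_5 = 115
cy_5 = 300
r_5 = 55
cx_6 = 275
cy_6 = 300
r_6 = 75
x1_7 = 235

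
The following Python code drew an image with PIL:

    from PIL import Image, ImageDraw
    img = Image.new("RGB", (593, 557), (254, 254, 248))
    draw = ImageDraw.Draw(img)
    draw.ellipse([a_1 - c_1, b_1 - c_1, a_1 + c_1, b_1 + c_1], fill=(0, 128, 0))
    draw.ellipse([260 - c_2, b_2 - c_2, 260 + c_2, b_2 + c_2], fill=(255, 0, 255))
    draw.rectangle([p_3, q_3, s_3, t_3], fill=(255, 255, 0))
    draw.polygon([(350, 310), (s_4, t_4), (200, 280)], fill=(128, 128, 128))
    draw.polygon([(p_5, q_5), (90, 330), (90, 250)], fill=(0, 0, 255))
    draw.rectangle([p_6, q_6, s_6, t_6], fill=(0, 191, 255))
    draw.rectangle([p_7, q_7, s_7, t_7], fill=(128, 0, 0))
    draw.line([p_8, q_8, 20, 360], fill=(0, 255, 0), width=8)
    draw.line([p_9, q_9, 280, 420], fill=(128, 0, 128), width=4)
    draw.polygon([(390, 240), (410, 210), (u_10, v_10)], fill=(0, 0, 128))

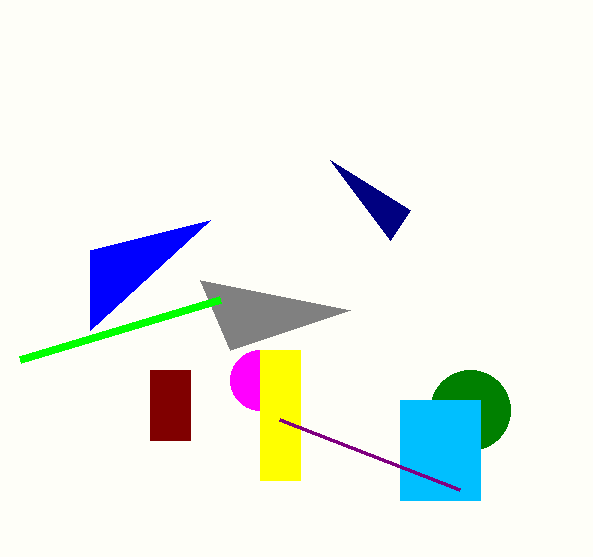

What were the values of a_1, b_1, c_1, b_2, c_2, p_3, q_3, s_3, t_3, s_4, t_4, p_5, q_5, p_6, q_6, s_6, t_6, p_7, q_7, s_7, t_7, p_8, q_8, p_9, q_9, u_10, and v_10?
a_1 = 470
b_1 = 410
c_1 = 40
b_2 = 380
c_2 = 30
p_3 = 260
q_3 = 350
s_3 = 300
t_3 = 480
s_4 = 230
t_4 = 350
p_5 = 210
q_5 = 220
p_6 = 400
q_6 = 400
s_6 = 480
t_6 = 500
p_7 = 150
q_7 = 370
s_7 = 190
t_7 = 440
p_8 = 220
q_8 = 300
p_9 = 460
q_9 = 490
u_10 = 330
v_10 = 160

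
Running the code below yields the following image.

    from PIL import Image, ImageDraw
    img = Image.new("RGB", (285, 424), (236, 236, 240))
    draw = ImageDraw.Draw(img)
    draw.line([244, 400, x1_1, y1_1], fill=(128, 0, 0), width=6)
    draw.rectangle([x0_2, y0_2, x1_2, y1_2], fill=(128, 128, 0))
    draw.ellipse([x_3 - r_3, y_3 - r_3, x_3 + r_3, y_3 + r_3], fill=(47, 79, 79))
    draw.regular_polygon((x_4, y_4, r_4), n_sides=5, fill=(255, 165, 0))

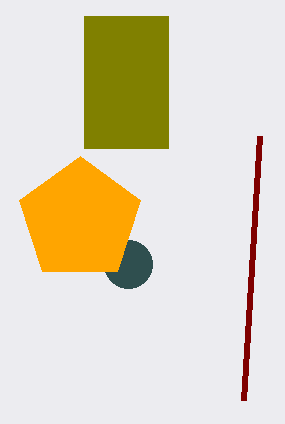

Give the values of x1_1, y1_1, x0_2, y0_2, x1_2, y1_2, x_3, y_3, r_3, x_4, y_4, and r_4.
x1_1 = 260
y1_1 = 136
x0_2 = 84
y0_2 = 16
x1_2 = 168
y1_2 = 148
x_3 = 128
y_3 = 264
r_3 = 24
x_4 = 80
y_4 = 220
r_4 = 64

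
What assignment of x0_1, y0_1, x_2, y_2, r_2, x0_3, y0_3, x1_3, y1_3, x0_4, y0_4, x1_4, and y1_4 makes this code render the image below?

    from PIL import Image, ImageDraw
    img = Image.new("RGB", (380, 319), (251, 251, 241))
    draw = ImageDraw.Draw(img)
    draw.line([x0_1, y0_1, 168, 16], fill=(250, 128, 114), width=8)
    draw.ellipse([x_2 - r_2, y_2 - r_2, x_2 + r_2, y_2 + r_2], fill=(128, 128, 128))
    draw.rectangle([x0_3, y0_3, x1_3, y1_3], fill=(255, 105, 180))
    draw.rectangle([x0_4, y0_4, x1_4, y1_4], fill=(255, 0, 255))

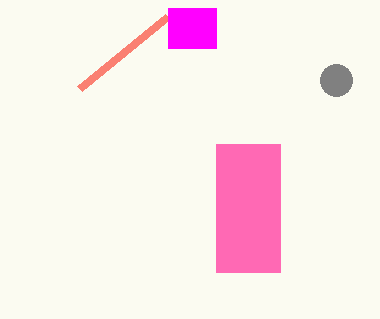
x0_1 = 80, y0_1 = 88, x_2 = 336, y_2 = 80, r_2 = 16, x0_3 = 216, y0_3 = 144, x1_3 = 280, y1_3 = 272, x0_4 = 168, y0_4 = 8, x1_4 = 216, y1_4 = 48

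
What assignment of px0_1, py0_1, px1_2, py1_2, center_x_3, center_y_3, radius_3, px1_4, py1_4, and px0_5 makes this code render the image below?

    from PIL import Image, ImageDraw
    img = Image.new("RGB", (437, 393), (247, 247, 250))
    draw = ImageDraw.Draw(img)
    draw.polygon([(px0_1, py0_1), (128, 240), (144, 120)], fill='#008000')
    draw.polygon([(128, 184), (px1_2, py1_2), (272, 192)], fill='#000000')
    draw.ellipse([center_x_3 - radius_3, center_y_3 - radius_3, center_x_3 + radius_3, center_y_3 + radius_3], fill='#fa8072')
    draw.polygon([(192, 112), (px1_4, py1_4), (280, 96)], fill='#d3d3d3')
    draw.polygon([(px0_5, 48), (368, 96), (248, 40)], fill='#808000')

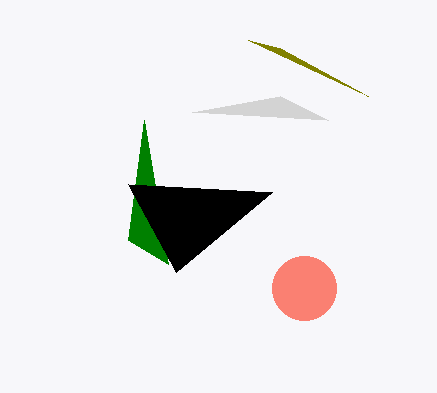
px0_1 = 168
py0_1 = 264
px1_2 = 176
py1_2 = 272
center_x_3 = 304
center_y_3 = 288
radius_3 = 32
px1_4 = 328
py1_4 = 120
px0_5 = 280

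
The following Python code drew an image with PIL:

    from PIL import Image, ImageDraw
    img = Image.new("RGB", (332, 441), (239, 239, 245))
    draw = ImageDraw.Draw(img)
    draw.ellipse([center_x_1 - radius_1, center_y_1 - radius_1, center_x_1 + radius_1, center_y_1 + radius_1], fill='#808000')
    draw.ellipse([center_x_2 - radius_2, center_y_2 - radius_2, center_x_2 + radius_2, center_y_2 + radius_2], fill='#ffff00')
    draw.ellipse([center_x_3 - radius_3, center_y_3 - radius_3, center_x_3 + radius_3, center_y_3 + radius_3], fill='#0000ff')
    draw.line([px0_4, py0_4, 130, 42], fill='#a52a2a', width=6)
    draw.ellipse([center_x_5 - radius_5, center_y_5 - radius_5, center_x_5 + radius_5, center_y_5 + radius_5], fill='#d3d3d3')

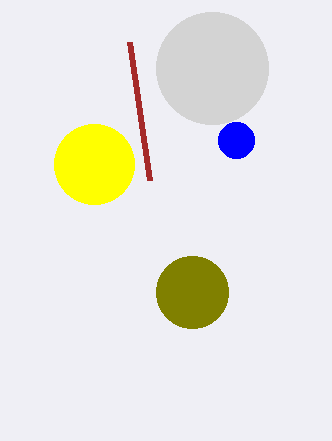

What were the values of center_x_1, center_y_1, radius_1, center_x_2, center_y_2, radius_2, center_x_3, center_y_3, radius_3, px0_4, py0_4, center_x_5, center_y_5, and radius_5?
center_x_1 = 192, center_y_1 = 292, radius_1 = 36, center_x_2 = 94, center_y_2 = 164, radius_2 = 40, center_x_3 = 236, center_y_3 = 140, radius_3 = 18, px0_4 = 150, py0_4 = 180, center_x_5 = 212, center_y_5 = 68, radius_5 = 56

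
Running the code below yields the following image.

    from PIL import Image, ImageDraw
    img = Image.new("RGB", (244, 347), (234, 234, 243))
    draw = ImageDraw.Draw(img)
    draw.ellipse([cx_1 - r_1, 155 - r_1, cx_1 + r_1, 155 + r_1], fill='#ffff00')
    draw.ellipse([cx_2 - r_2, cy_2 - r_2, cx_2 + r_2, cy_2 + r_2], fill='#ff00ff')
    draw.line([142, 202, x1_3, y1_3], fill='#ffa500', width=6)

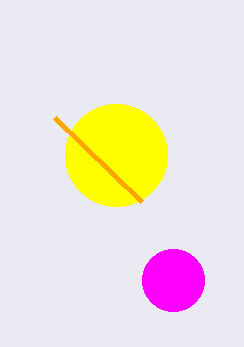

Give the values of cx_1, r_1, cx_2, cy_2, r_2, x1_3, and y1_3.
cx_1 = 116, r_1 = 51, cx_2 = 173, cy_2 = 280, r_2 = 31, x1_3 = 55, y1_3 = 118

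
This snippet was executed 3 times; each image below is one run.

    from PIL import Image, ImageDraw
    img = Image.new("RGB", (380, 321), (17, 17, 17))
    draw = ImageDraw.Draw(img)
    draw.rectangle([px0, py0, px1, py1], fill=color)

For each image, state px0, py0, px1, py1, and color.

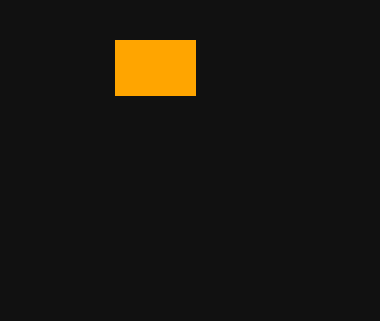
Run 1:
px0 = 115; py0 = 40; px1 = 195; py1 = 95; color = 'orange'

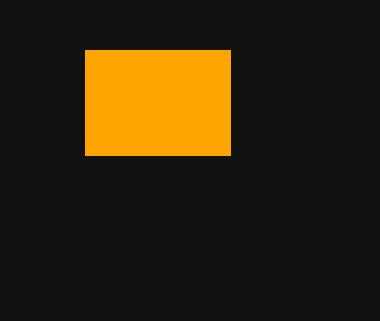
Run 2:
px0 = 85
py0 = 50
px1 = 230
py1 = 155
color = 'orange'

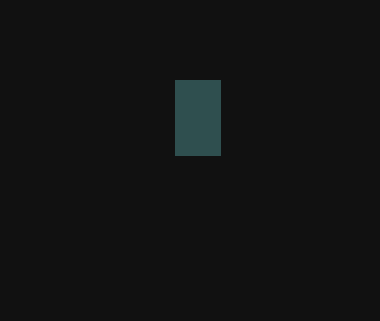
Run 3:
px0 = 175; py0 = 80; px1 = 220; py1 = 155; color = 'darkslategray'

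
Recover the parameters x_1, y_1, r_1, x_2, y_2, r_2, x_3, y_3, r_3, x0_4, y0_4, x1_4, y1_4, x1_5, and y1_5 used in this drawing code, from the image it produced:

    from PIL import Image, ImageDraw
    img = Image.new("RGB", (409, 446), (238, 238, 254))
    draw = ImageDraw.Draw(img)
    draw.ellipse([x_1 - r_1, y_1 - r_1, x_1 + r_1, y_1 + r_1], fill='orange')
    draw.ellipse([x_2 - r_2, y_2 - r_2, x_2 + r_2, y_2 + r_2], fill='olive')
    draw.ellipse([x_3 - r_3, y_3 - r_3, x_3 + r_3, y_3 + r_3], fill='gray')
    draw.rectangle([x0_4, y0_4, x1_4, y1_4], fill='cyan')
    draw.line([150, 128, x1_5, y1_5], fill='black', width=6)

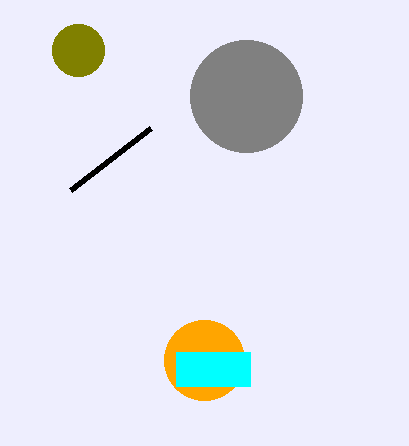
x_1 = 204; y_1 = 360; r_1 = 40; x_2 = 78; y_2 = 50; r_2 = 26; x_3 = 246; y_3 = 96; r_3 = 56; x0_4 = 176; y0_4 = 352; x1_4 = 250; y1_4 = 386; x1_5 = 70; y1_5 = 190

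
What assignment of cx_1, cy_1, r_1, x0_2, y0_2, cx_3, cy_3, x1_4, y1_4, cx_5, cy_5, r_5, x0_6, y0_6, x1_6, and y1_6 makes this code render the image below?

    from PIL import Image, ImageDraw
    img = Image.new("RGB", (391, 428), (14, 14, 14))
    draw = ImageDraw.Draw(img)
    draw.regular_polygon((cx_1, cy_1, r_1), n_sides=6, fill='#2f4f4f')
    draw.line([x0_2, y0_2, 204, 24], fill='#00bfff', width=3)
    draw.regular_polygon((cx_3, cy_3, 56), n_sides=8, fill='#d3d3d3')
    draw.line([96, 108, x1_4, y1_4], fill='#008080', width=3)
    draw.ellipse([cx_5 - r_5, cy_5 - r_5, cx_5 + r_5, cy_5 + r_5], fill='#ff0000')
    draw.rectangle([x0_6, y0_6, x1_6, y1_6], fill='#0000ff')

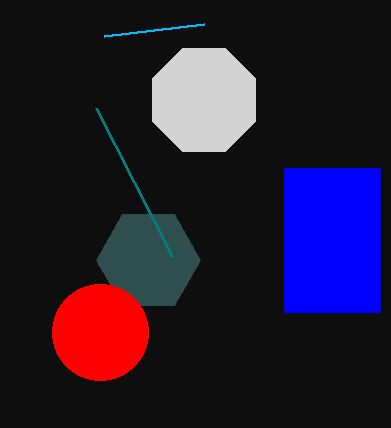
cx_1 = 148; cy_1 = 260; r_1 = 52; x0_2 = 104; y0_2 = 36; cx_3 = 204; cy_3 = 100; x1_4 = 172; y1_4 = 256; cx_5 = 100; cy_5 = 332; r_5 = 48; x0_6 = 284; y0_6 = 168; x1_6 = 380; y1_6 = 312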